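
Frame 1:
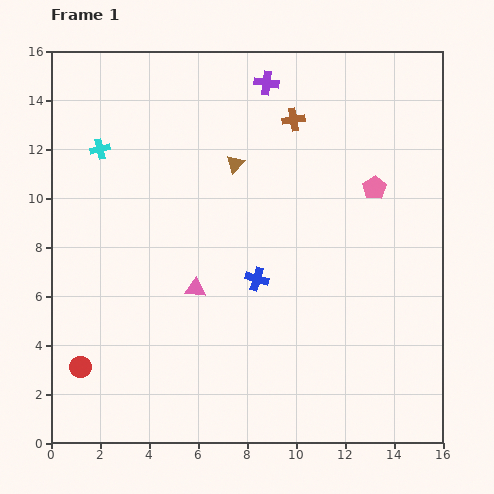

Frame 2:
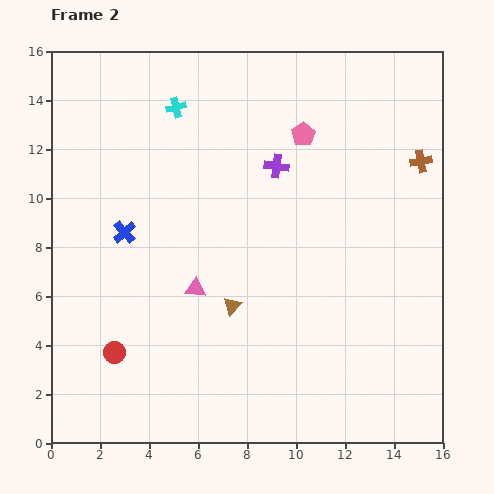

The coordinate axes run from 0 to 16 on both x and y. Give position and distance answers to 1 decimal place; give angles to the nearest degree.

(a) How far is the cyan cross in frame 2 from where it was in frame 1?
3.5

The cyan cross moved from (2.0, 12.0) to (5.1, 13.7), a distance of √(3.1² + 1.7²) ≈ 3.5.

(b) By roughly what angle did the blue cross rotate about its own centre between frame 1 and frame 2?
32° clockwise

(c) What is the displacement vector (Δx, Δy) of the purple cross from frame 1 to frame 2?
(0.4, -3.4)

The purple cross was at (8.8, 14.7) in frame 1 and (9.2, 11.3) in frame 2.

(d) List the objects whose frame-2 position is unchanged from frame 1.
the pink triangle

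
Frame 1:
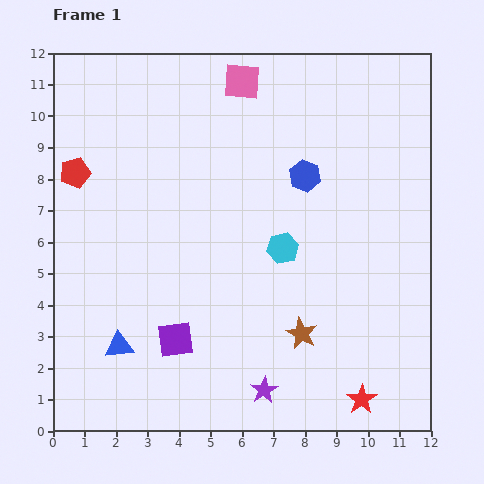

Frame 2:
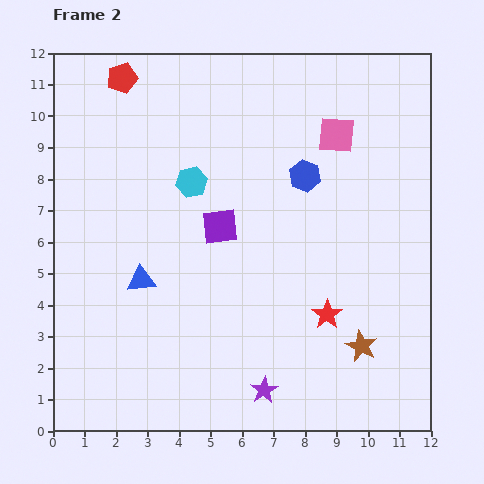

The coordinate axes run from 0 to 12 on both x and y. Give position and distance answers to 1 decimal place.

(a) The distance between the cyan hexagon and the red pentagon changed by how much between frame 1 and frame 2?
-3.0

Distance in frame 1: 7.0. Distance in frame 2: 4.0.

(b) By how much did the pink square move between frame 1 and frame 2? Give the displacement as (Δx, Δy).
(3.0, -1.7)

The pink square was at (6.0, 11.1) in frame 1 and (9.0, 9.4) in frame 2.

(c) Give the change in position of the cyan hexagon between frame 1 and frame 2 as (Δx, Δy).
(-2.9, 2.1)

The cyan hexagon was at (7.3, 5.8) in frame 1 and (4.4, 7.9) in frame 2.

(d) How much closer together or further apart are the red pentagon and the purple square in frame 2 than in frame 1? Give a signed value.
-0.6

Distance in frame 1: 6.2. Distance in frame 2: 5.6.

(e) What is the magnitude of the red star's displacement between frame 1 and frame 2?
2.9

The red star moved from (9.8, 1.0) to (8.7, 3.7), a distance of √(1.1² + 2.7²) ≈ 2.9.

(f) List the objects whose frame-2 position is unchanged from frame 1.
the blue hexagon, the purple star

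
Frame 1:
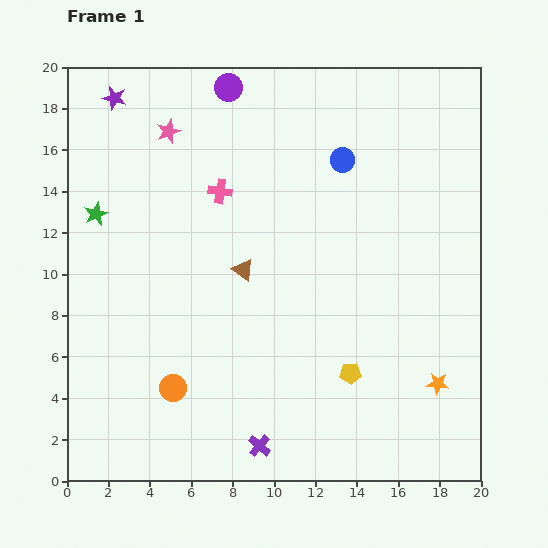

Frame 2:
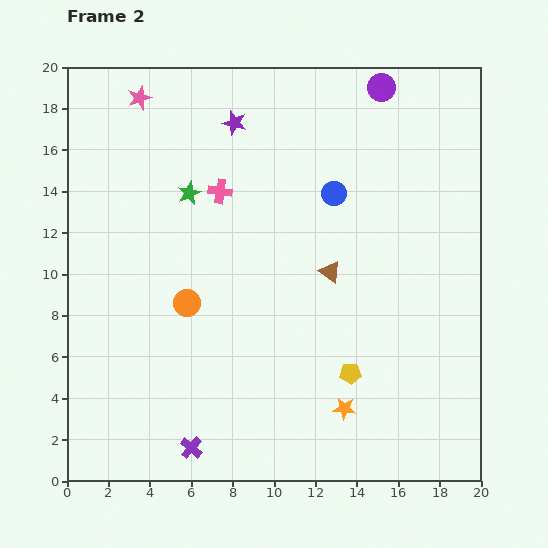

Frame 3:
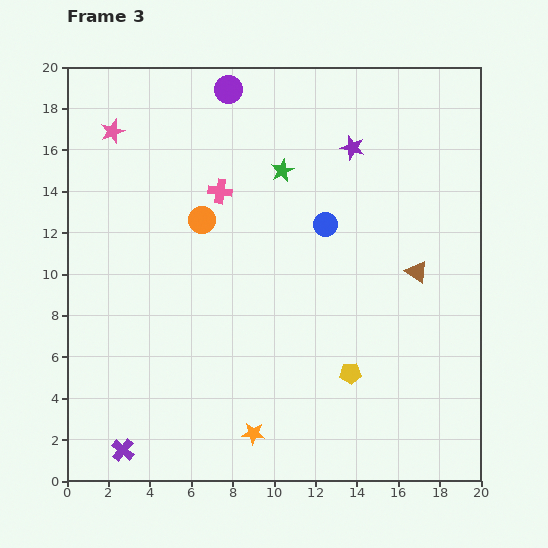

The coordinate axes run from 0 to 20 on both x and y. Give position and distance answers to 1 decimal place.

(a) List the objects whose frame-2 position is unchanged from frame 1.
the yellow pentagon, the pink cross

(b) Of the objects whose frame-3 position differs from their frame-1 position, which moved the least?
the purple circle

(moved 0.1)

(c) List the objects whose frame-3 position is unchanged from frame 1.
the yellow pentagon, the pink cross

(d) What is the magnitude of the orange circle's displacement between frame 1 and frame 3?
8.2

The orange circle moved from (5.1, 4.5) to (6.5, 12.6), a distance of √(1.4² + 8.1²) ≈ 8.2.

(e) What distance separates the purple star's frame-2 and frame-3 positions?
5.8

The purple star moved from (8.1, 17.3) to (13.8, 16.1), a distance of √(5.7² + 1.2²) ≈ 5.8.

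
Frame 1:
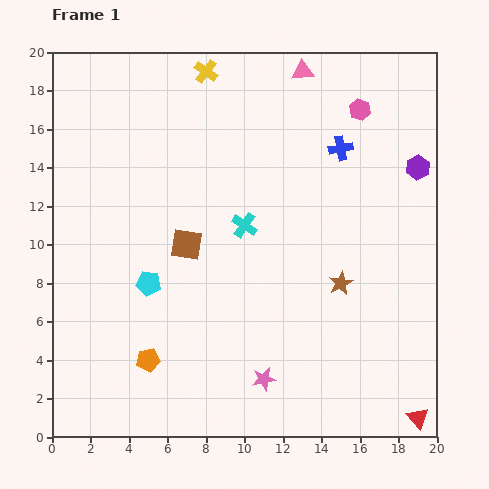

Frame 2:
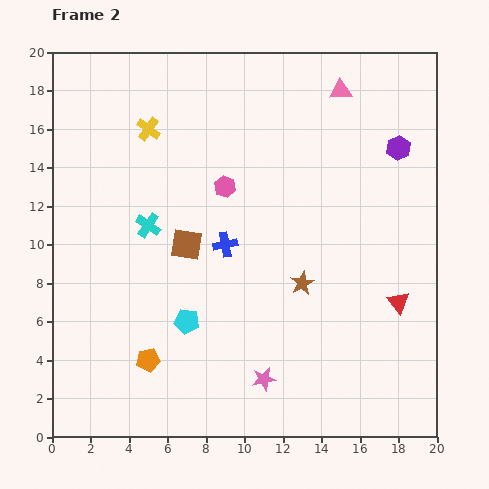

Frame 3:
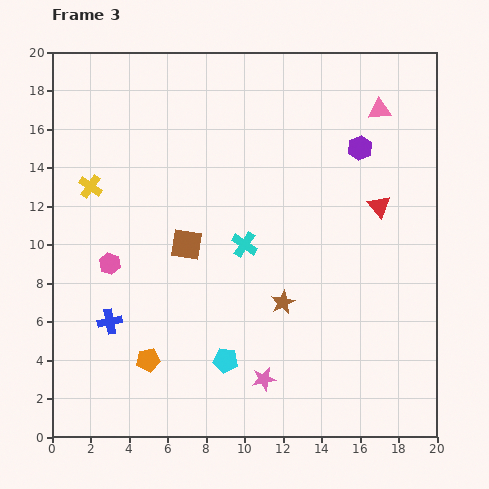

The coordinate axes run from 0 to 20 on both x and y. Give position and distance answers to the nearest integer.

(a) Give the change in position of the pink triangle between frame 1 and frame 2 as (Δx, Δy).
(2, -1)

The pink triangle was at (13, 19) in frame 1 and (15, 18) in frame 2.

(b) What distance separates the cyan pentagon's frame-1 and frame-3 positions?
6

The cyan pentagon moved from (5, 8) to (9, 4), a distance of √(4² + 4²) ≈ 6.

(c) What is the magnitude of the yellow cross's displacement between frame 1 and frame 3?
8

The yellow cross moved from (8, 19) to (2, 13), a distance of √(6² + 6²) ≈ 8.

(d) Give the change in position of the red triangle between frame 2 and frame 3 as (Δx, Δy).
(-1, 5)

The red triangle was at (18, 7) in frame 2 and (17, 12) in frame 3.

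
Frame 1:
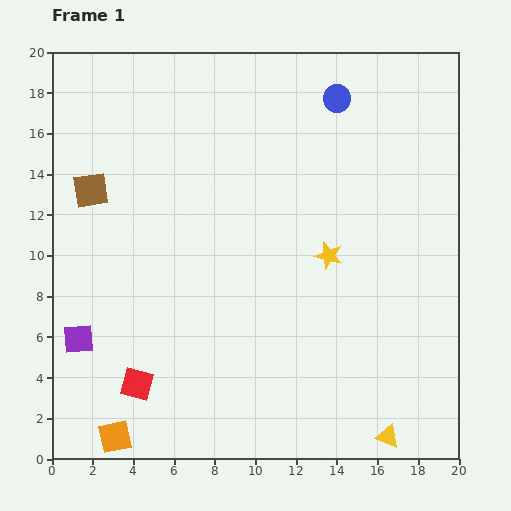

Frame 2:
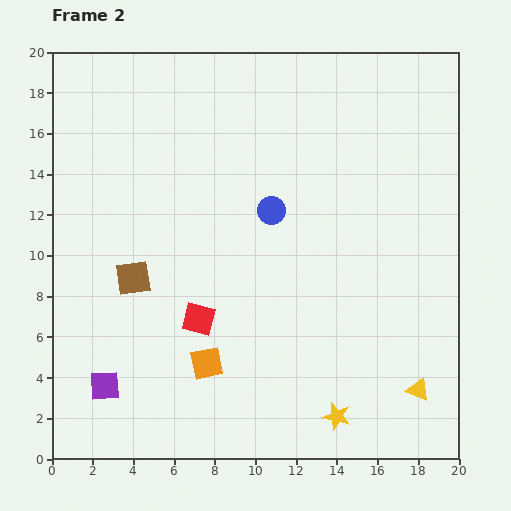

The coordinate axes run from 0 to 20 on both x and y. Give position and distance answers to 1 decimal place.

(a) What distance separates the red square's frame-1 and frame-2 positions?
4.4

The red square moved from (4.2, 3.7) to (7.2, 6.9), a distance of √(3.0² + 3.2²) ≈ 4.4.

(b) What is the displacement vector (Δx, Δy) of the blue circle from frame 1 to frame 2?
(-3.2, -5.5)

The blue circle was at (14.0, 17.7) in frame 1 and (10.8, 12.2) in frame 2.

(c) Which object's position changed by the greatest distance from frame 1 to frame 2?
the yellow star

(moved 7.9; next 6.4)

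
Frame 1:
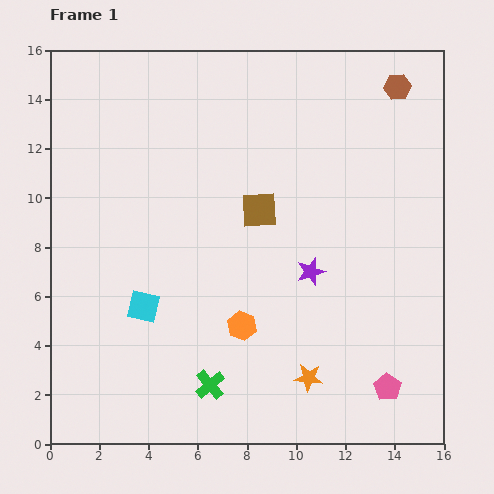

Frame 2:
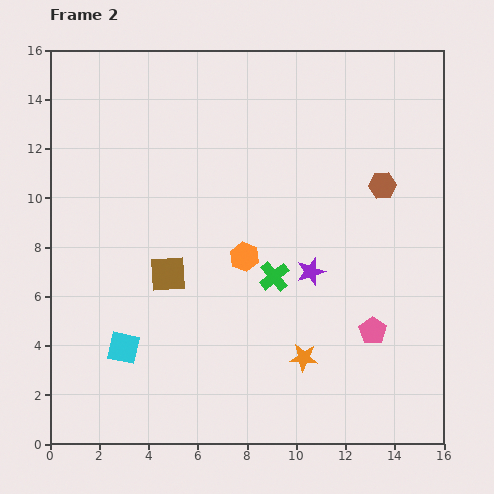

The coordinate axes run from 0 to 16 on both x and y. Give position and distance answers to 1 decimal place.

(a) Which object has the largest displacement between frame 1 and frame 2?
the green cross

(moved 5.1; next 4.5)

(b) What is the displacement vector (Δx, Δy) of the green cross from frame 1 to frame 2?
(2.6, 4.4)

The green cross was at (6.5, 2.4) in frame 1 and (9.1, 6.8) in frame 2.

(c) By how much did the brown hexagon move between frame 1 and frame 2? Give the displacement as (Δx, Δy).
(-0.6, -4.0)

The brown hexagon was at (14.1, 14.5) in frame 1 and (13.5, 10.5) in frame 2.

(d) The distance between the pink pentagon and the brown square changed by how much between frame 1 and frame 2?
-0.3

Distance in frame 1: 8.9. Distance in frame 2: 8.6.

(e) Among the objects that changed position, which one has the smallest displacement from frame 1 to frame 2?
the orange star

(moved 0.8)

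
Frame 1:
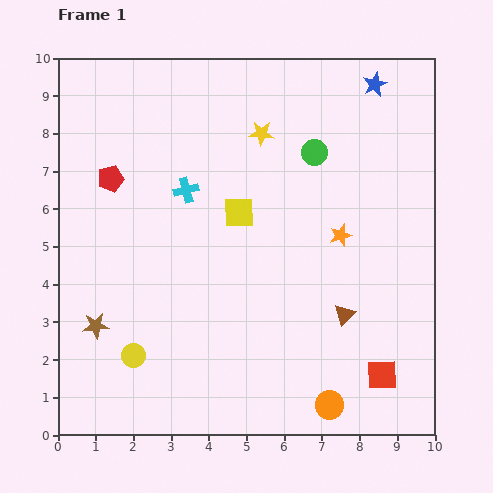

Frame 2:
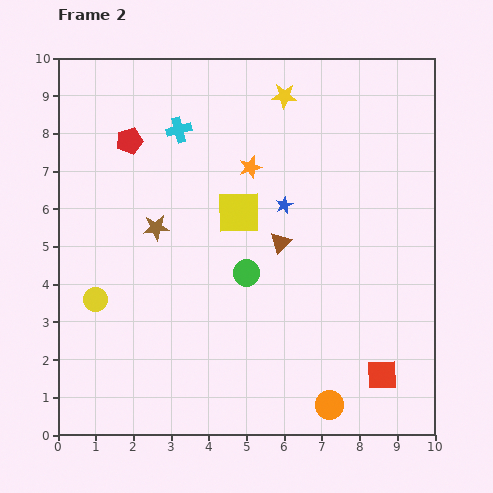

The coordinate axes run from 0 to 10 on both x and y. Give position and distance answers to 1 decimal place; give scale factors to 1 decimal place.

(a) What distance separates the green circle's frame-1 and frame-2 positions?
3.7

The green circle moved from (6.8, 7.5) to (5.0, 4.3), a distance of √(1.8² + 3.2²) ≈ 3.7.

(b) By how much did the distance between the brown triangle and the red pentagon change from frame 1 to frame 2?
-2.4

Distance in frame 1: 7.2. Distance in frame 2: 4.8.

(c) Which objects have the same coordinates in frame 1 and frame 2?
the orange circle, the red square, the yellow square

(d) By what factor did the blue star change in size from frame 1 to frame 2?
0.7×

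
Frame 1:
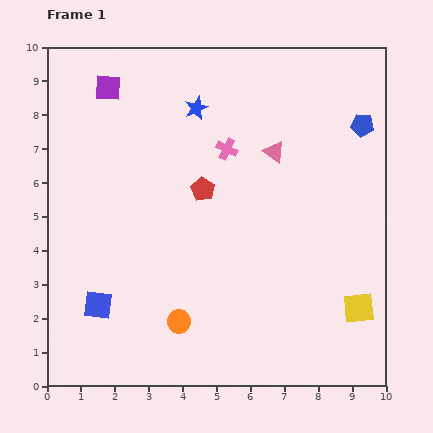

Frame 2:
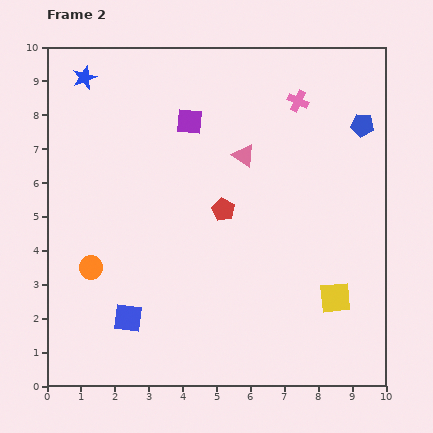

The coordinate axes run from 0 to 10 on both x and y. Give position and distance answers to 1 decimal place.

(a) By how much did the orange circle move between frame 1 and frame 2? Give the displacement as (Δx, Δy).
(-2.6, 1.6)

The orange circle was at (3.9, 1.9) in frame 1 and (1.3, 3.5) in frame 2.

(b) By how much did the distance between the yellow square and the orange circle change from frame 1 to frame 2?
+2.0

Distance in frame 1: 5.3. Distance in frame 2: 7.3.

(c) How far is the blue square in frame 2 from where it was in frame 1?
1.0

The blue square moved from (1.5, 2.4) to (2.4, 2.0), a distance of √(0.9² + 0.4²) ≈ 1.0.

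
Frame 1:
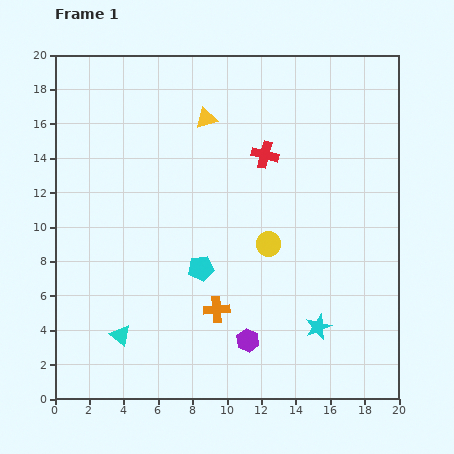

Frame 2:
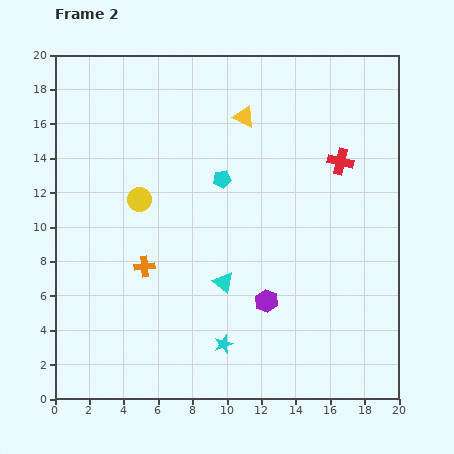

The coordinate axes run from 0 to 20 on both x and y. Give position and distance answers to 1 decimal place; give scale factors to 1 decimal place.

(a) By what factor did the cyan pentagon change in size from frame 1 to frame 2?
0.7×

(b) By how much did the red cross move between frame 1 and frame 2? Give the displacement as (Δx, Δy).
(4.4, -0.4)

The red cross was at (12.2, 14.2) in frame 1 and (16.6, 13.8) in frame 2.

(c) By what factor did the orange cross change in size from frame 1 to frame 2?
0.8×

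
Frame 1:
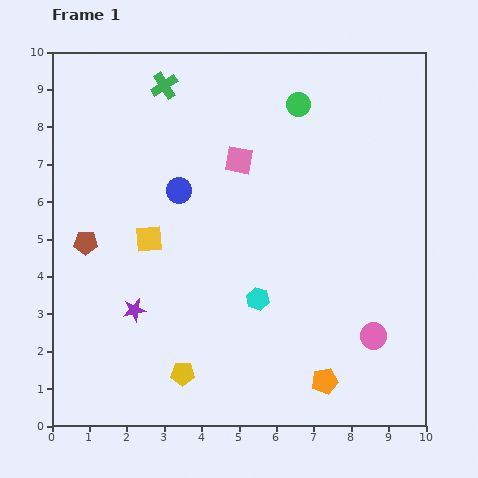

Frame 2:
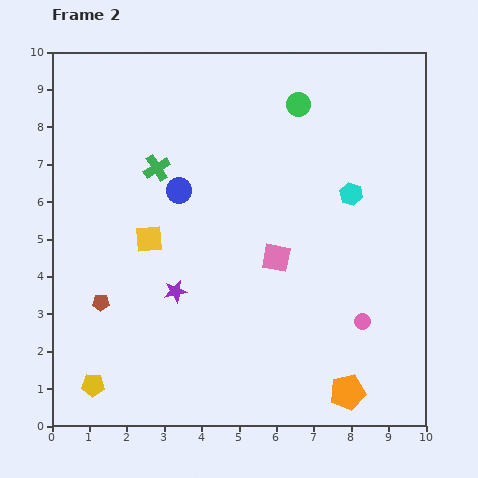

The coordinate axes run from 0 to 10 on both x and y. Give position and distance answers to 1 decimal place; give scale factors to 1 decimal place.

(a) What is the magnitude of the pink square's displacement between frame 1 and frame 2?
2.8

The pink square moved from (5.0, 7.1) to (6.0, 4.5), a distance of √(1.0² + 2.6²) ≈ 2.8.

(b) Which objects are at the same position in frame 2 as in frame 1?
the green circle, the blue circle, the yellow square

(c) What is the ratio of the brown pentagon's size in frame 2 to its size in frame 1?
0.7×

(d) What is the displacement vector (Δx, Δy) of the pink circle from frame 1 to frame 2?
(-0.3, 0.4)

The pink circle was at (8.6, 2.4) in frame 1 and (8.3, 2.8) in frame 2.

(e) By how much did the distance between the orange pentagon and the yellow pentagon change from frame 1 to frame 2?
+3.0

Distance in frame 1: 3.8. Distance in frame 2: 6.8.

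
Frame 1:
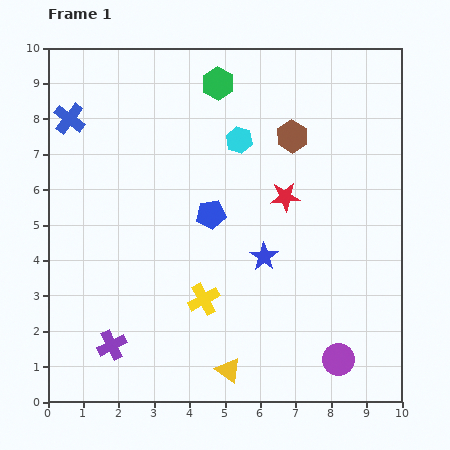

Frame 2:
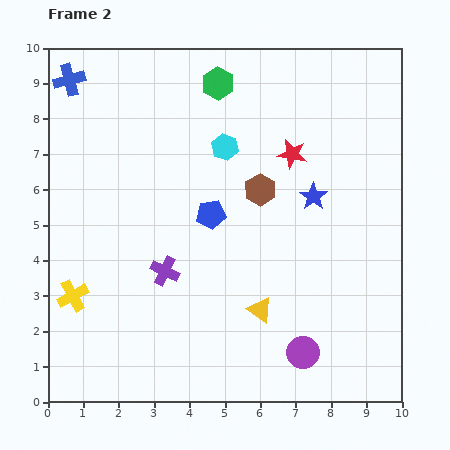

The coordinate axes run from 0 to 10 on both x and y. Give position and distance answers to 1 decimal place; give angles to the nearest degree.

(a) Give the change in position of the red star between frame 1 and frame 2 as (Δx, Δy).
(0.2, 1.2)

The red star was at (6.7, 5.8) in frame 1 and (6.9, 7.0) in frame 2.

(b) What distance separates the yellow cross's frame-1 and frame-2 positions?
3.7

The yellow cross moved from (4.4, 2.9) to (0.7, 3.0), a distance of √(3.7² + 0.1²) ≈ 3.7.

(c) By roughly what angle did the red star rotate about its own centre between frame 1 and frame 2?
16° clockwise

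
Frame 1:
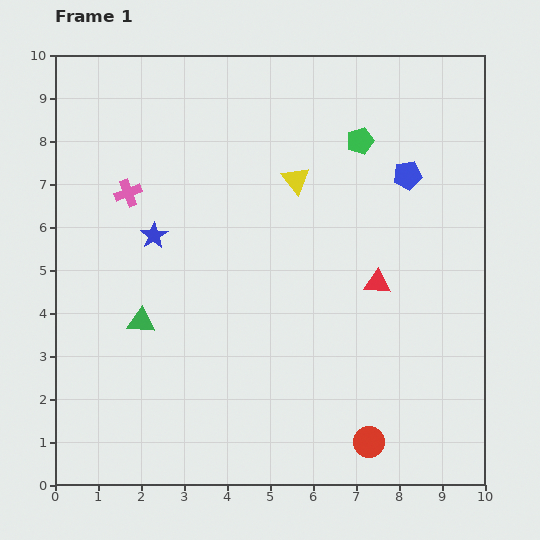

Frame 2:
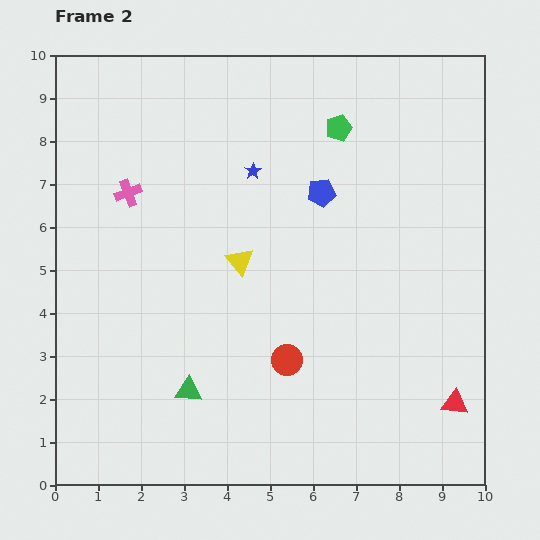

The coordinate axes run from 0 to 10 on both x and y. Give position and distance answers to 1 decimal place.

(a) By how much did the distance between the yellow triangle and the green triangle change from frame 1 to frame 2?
-1.7

Distance in frame 1: 4.9. Distance in frame 2: 3.2.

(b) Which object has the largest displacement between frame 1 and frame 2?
the red triangle

(moved 3.3; next 2.7)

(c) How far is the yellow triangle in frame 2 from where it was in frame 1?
2.3

The yellow triangle moved from (5.6, 7.1) to (4.3, 5.2), a distance of √(1.3² + 1.9²) ≈ 2.3.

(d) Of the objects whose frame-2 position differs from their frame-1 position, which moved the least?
the green pentagon

(moved 0.6)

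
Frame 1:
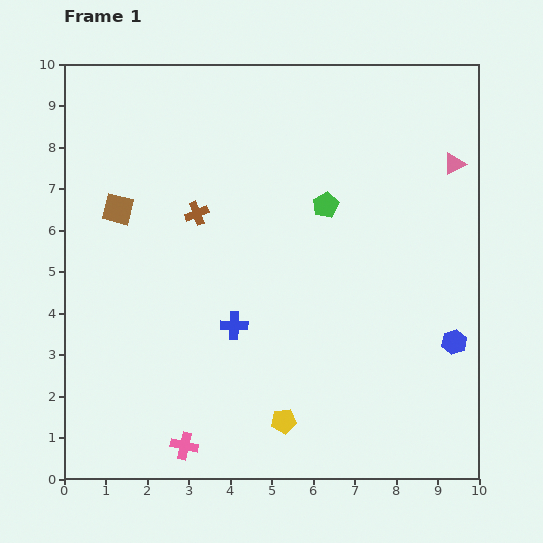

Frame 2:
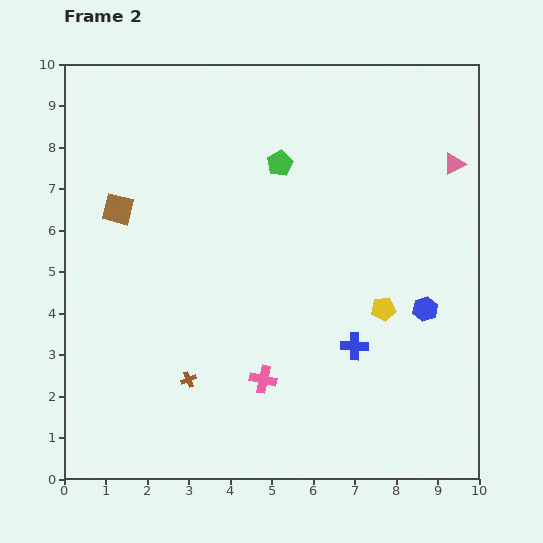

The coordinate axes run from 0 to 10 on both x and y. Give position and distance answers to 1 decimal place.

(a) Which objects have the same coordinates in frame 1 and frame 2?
the pink triangle, the brown square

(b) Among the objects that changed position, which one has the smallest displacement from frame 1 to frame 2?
the blue hexagon

(moved 1.1)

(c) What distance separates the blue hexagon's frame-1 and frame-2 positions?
1.1

The blue hexagon moved from (9.4, 3.3) to (8.7, 4.1), a distance of √(0.7² + 0.8²) ≈ 1.1.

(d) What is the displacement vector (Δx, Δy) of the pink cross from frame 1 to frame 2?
(1.9, 1.6)

The pink cross was at (2.9, 0.8) in frame 1 and (4.8, 2.4) in frame 2.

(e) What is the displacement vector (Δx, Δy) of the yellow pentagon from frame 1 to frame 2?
(2.4, 2.7)

The yellow pentagon was at (5.3, 1.4) in frame 1 and (7.7, 4.1) in frame 2.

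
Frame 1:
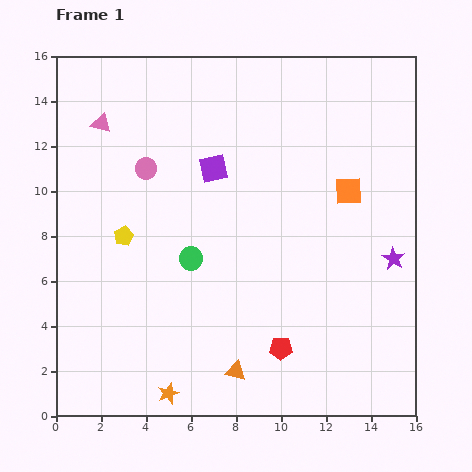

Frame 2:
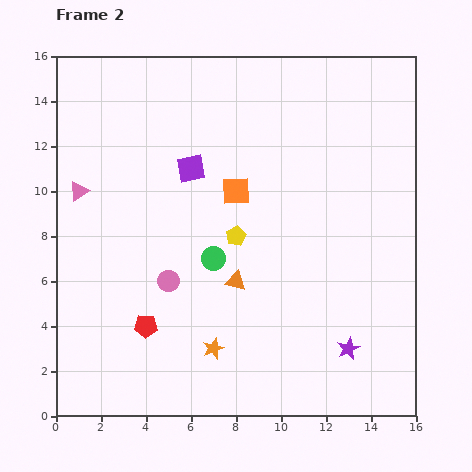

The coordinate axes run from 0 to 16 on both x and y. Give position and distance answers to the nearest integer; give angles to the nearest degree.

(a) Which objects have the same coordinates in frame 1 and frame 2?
none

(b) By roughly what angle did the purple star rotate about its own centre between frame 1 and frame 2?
17° clockwise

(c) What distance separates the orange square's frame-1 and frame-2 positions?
5

The orange square moved from (13, 10) to (8, 10), a distance of √(5² + 0²) ≈ 5.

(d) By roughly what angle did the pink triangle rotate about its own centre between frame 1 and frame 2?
49° counter-clockwise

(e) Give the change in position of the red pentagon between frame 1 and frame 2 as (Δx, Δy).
(-6, 1)

The red pentagon was at (10, 3) in frame 1 and (4, 4) in frame 2.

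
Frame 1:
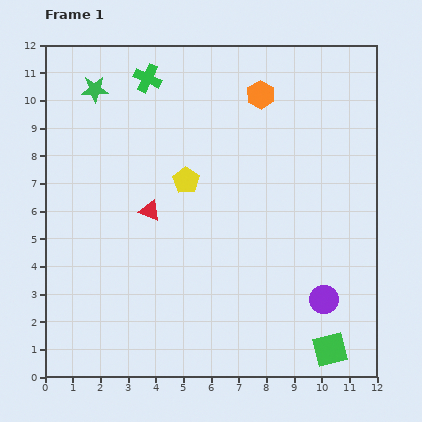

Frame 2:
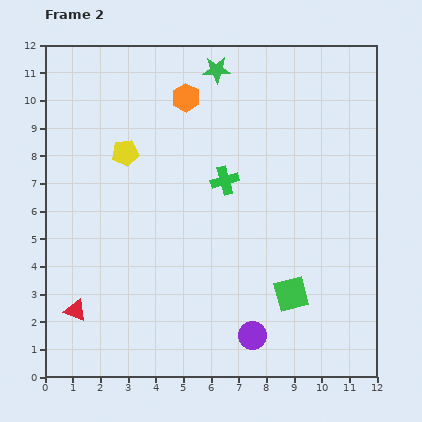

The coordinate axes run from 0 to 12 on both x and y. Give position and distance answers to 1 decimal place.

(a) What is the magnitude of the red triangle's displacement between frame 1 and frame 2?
4.5

The red triangle moved from (3.8, 6.0) to (1.1, 2.4), a distance of √(2.7² + 3.6²) ≈ 4.5.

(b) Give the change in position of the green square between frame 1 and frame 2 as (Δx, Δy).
(-1.4, 2.0)

The green square was at (10.3, 1.0) in frame 1 and (8.9, 3.0) in frame 2.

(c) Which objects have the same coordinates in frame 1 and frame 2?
none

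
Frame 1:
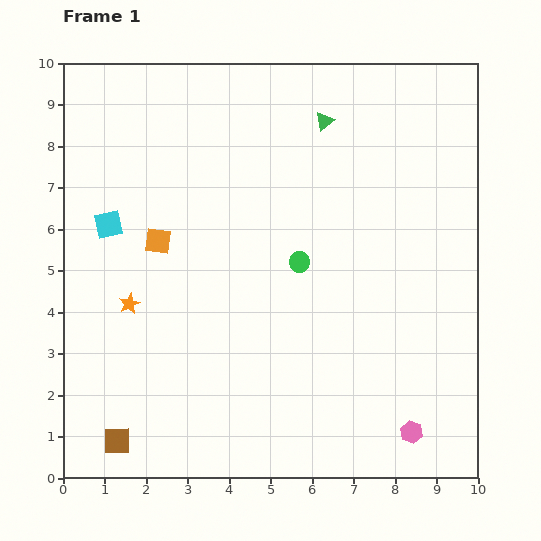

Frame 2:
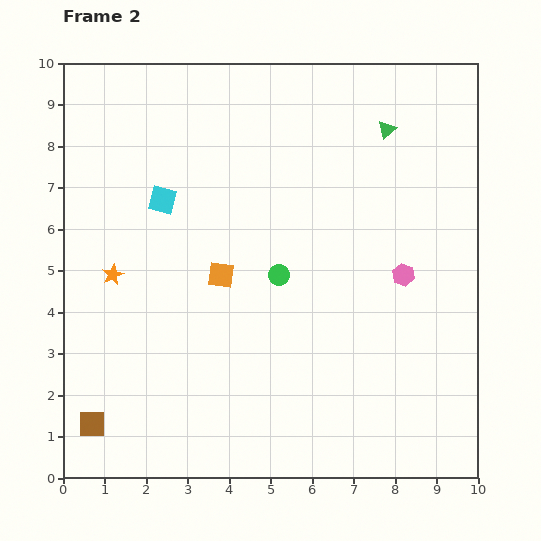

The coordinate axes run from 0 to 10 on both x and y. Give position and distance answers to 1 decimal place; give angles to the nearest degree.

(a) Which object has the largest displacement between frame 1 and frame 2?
the pink hexagon

(moved 3.8; next 1.7)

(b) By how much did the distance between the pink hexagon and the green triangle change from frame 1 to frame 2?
-4.3

Distance in frame 1: 7.8. Distance in frame 2: 3.5.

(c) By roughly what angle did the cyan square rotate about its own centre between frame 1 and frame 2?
27° clockwise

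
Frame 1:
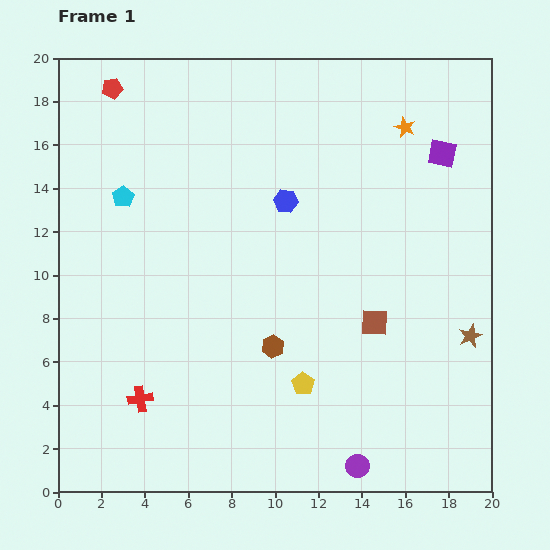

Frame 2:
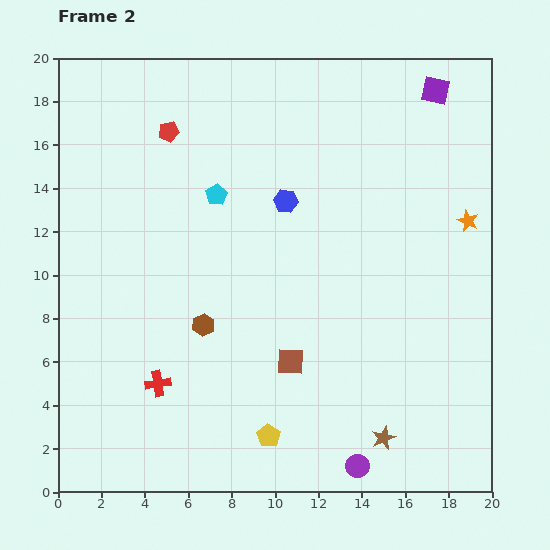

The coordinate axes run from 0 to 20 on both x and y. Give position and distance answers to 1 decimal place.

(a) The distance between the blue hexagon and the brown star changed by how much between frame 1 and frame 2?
+1.3

Distance in frame 1: 10.5. Distance in frame 2: 11.8.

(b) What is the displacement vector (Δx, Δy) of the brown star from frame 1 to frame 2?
(-4.0, -4.7)

The brown star was at (19.0, 7.2) in frame 1 and (15.0, 2.5) in frame 2.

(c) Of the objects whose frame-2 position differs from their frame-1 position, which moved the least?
the red cross

(moved 1.1)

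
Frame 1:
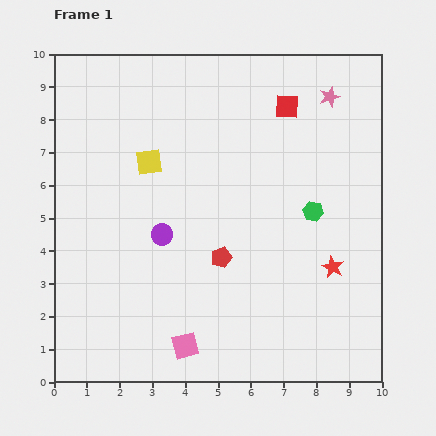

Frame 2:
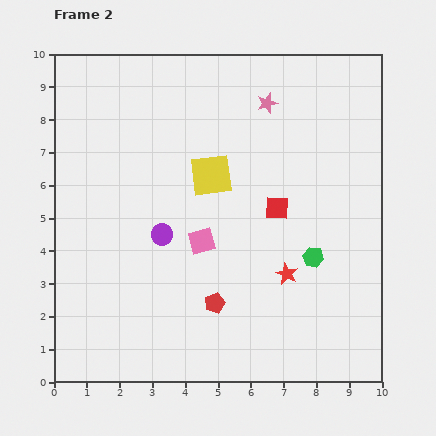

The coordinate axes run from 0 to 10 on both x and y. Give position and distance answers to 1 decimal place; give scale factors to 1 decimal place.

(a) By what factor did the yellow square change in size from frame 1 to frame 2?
1.6×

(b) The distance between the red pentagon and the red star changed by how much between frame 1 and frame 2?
-1.0

Distance in frame 1: 3.4. Distance in frame 2: 2.4.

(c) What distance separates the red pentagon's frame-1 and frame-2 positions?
1.4

The red pentagon moved from (5.1, 3.8) to (4.9, 2.4), a distance of √(0.2² + 1.4²) ≈ 1.4.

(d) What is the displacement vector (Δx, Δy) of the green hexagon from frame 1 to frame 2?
(0.0, -1.4)

The green hexagon was at (7.9, 5.2) in frame 1 and (7.9, 3.8) in frame 2.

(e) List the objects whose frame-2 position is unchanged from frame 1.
the purple circle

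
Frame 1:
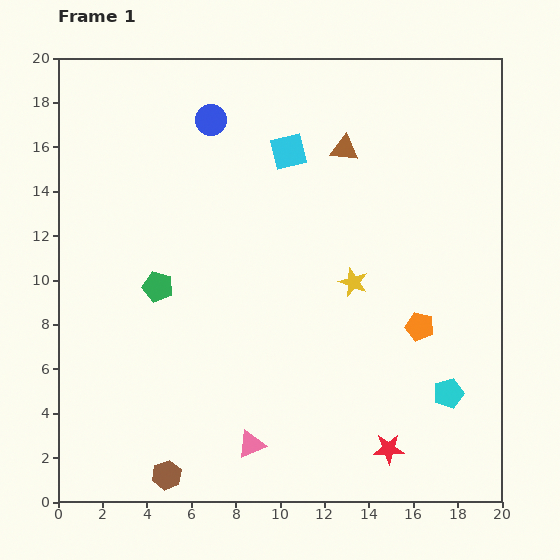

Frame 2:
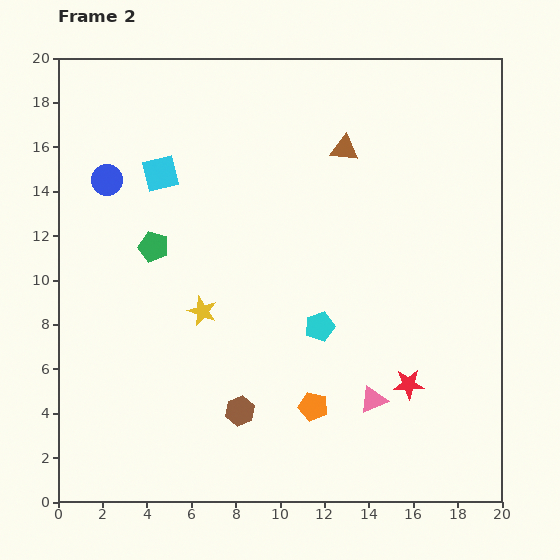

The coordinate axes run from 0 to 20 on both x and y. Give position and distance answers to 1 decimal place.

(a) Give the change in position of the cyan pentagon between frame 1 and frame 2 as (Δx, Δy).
(-5.8, 3.0)

The cyan pentagon was at (17.6, 4.9) in frame 1 and (11.8, 7.9) in frame 2.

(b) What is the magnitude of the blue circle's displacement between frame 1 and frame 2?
5.4

The blue circle moved from (6.9, 17.2) to (2.2, 14.5), a distance of √(4.7² + 2.7²) ≈ 5.4.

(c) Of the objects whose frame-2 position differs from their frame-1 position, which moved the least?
the green pentagon

(moved 1.8)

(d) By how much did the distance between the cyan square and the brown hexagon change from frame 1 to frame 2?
-4.3

Distance in frame 1: 15.6. Distance in frame 2: 11.3.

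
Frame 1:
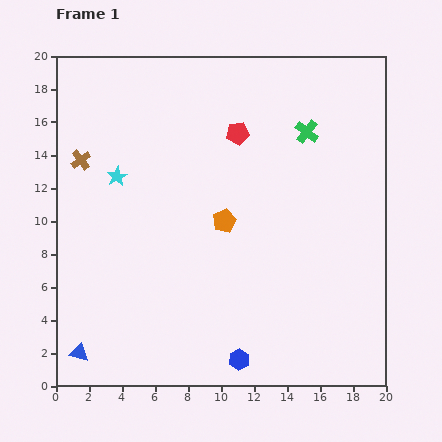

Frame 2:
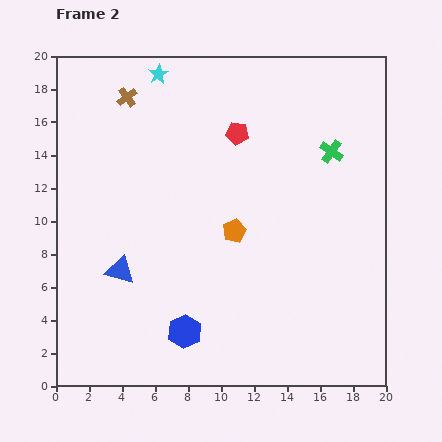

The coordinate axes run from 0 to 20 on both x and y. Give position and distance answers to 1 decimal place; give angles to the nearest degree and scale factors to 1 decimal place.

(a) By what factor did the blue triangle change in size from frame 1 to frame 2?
1.5×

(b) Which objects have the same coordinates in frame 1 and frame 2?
the red pentagon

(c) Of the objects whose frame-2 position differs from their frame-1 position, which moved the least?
the orange pentagon

(moved 0.8)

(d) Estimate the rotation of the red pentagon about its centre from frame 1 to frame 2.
16° clockwise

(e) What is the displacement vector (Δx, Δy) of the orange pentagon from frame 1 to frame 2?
(0.6, -0.6)

The orange pentagon was at (10.2, 10.0) in frame 1 and (10.8, 9.4) in frame 2.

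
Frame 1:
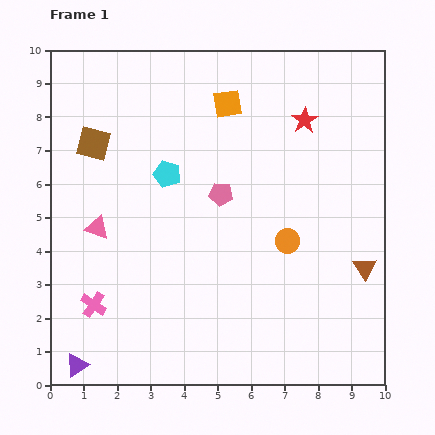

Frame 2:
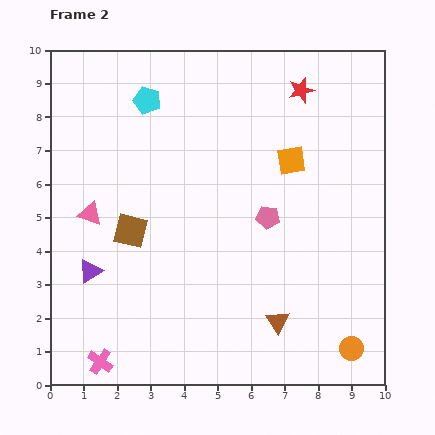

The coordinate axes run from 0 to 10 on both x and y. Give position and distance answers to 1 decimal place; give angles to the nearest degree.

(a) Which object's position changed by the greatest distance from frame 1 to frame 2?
the orange circle

(moved 3.7; next 3.1)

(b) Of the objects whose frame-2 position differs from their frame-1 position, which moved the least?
the pink triangle

(moved 0.4)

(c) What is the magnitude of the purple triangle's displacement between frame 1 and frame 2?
2.8

The purple triangle moved from (0.8, 0.6) to (1.2, 3.4), a distance of √(0.4² + 2.8²) ≈ 2.8.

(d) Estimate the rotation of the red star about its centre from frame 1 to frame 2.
16° clockwise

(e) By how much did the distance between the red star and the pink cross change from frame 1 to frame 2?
+1.7

Distance in frame 1: 8.4. Distance in frame 2: 10.1.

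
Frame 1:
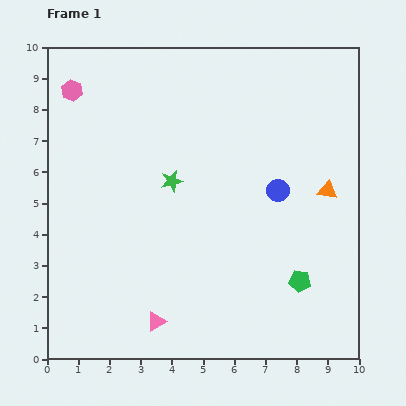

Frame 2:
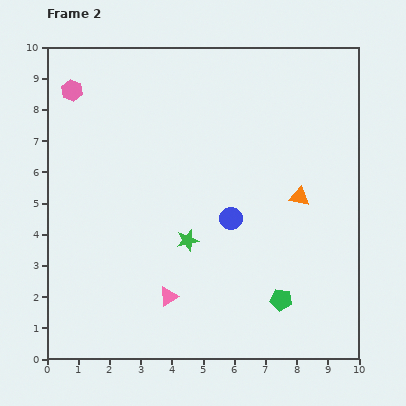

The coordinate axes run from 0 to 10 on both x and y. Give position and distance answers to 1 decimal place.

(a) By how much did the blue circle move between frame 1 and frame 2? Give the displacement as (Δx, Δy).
(-1.5, -0.9)

The blue circle was at (7.4, 5.4) in frame 1 and (5.9, 4.5) in frame 2.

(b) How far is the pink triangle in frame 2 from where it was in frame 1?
0.9

The pink triangle moved from (3.5, 1.2) to (3.9, 2.0), a distance of √(0.4² + 0.8²) ≈ 0.9.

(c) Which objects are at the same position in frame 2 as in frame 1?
the pink hexagon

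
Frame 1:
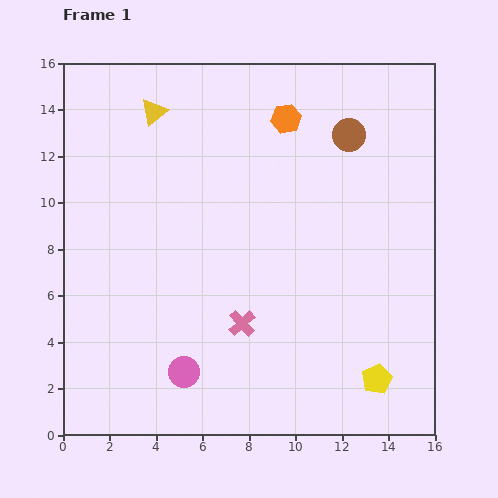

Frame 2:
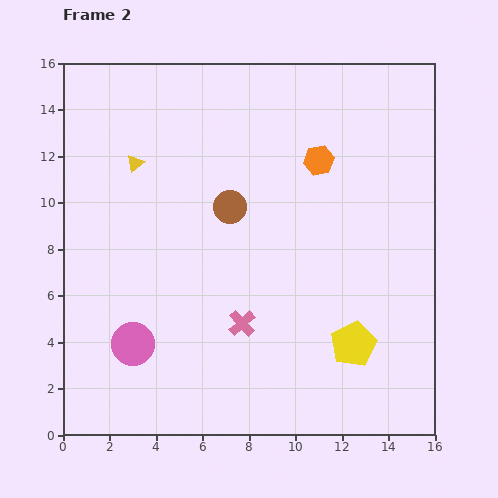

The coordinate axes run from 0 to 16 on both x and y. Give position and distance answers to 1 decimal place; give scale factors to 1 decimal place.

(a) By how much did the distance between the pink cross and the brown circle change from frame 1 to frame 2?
-4.3

Distance in frame 1: 9.3. Distance in frame 2: 5.0.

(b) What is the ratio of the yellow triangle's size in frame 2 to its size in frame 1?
0.7×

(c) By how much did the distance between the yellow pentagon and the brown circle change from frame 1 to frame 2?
-2.7

Distance in frame 1: 10.6. Distance in frame 2: 7.9.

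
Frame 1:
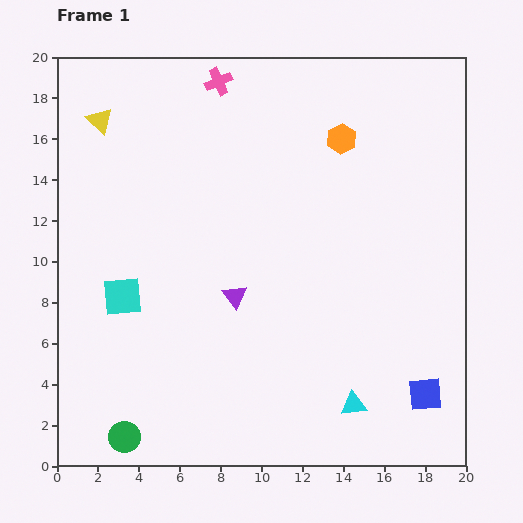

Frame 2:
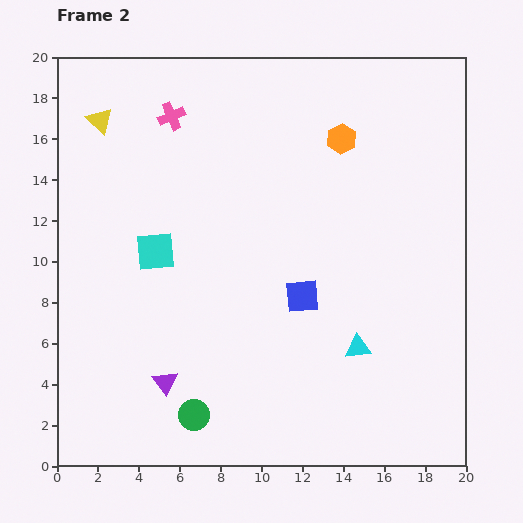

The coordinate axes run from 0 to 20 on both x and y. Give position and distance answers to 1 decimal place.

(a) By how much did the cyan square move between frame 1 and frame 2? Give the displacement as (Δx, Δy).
(1.6, 2.2)

The cyan square was at (3.2, 8.3) in frame 1 and (4.8, 10.5) in frame 2.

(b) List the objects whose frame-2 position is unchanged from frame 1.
the orange hexagon, the yellow triangle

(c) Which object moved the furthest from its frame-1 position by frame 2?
the blue square

(moved 7.7; next 5.4)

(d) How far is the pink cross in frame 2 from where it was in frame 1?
2.9

The pink cross moved from (7.9, 18.8) to (5.6, 17.1), a distance of √(2.3² + 1.7²) ≈ 2.9.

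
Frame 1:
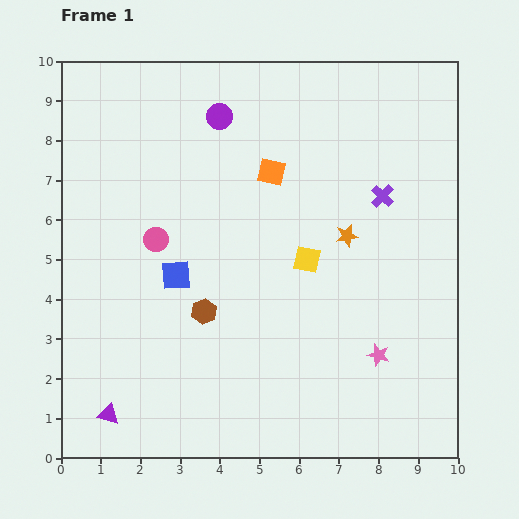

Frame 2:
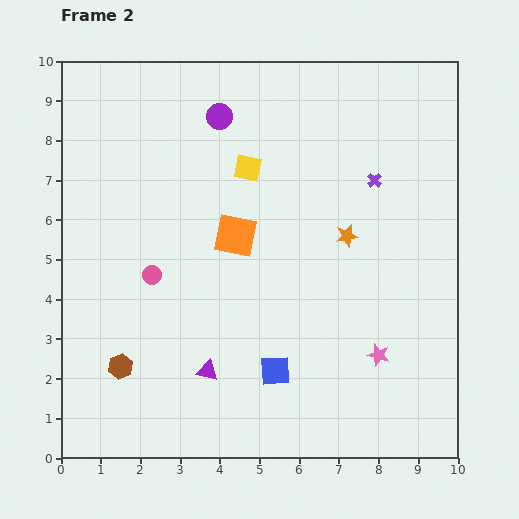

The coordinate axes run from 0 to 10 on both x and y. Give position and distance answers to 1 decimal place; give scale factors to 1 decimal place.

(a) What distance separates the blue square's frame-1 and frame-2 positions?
3.5

The blue square moved from (2.9, 4.6) to (5.4, 2.2), a distance of √(2.5² + 2.4²) ≈ 3.5.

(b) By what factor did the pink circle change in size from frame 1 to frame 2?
0.8×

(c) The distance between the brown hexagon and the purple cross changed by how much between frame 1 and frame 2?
+2.5

Distance in frame 1: 5.4. Distance in frame 2: 7.9.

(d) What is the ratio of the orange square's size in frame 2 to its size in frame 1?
1.6×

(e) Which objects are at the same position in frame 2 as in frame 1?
the orange star, the pink star, the purple circle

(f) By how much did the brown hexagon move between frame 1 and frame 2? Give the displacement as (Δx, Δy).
(-2.1, -1.4)

The brown hexagon was at (3.6, 3.7) in frame 1 and (1.5, 2.3) in frame 2.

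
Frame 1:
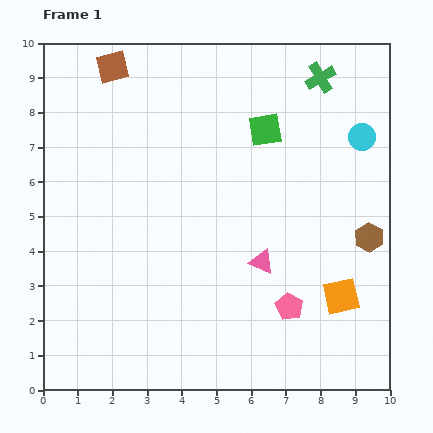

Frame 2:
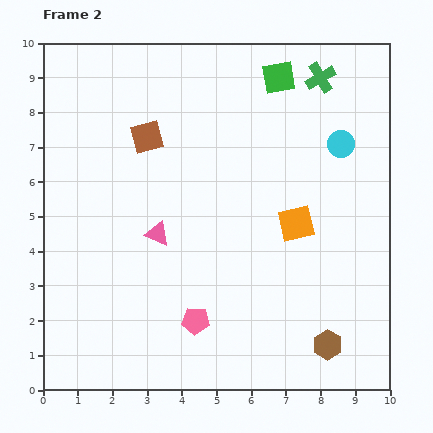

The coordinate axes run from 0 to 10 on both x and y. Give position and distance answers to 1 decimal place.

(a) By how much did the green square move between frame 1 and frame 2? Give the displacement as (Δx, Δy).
(0.4, 1.5)

The green square was at (6.4, 7.5) in frame 1 and (6.8, 9.0) in frame 2.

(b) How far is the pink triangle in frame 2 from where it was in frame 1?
3.1

The pink triangle moved from (6.3, 3.7) to (3.3, 4.5), a distance of √(3.0² + 0.8²) ≈ 3.1.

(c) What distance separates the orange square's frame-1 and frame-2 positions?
2.5

The orange square moved from (8.6, 2.7) to (7.3, 4.8), a distance of √(1.3² + 2.1²) ≈ 2.5.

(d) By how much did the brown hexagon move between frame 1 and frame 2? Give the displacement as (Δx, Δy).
(-1.2, -3.1)

The brown hexagon was at (9.4, 4.4) in frame 1 and (8.2, 1.3) in frame 2.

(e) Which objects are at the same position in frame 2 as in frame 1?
the green cross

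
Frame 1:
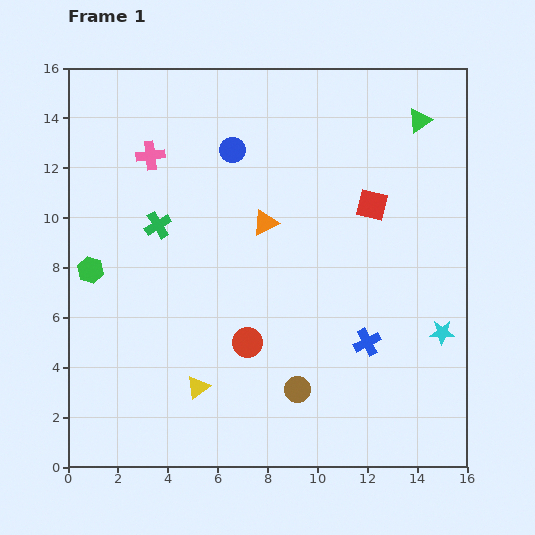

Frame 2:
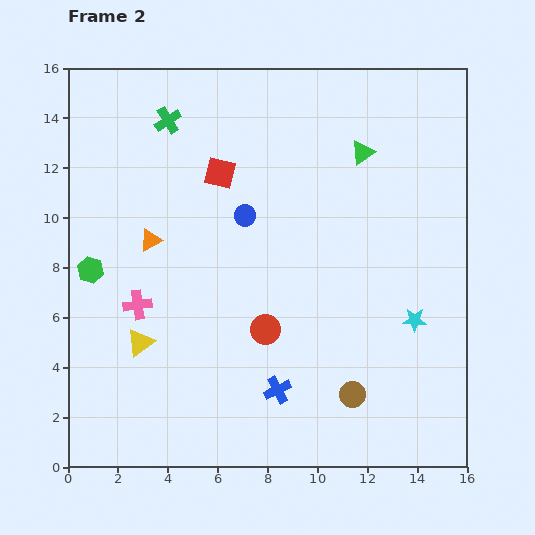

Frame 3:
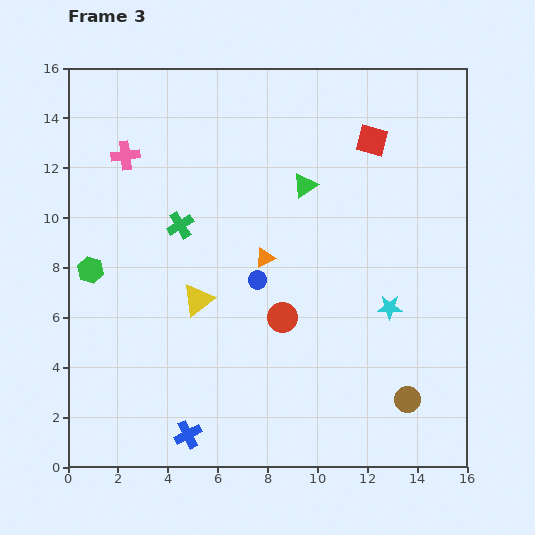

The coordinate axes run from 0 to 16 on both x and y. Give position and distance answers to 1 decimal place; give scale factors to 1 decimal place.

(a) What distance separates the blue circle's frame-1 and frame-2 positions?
2.6

The blue circle moved from (6.6, 12.7) to (7.1, 10.1), a distance of √(0.5² + 2.6²) ≈ 2.6.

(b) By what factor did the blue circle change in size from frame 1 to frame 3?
0.7×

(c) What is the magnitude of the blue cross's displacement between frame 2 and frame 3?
4.0

The blue cross moved from (8.4, 3.1) to (4.8, 1.3), a distance of √(3.6² + 1.8²) ≈ 4.0.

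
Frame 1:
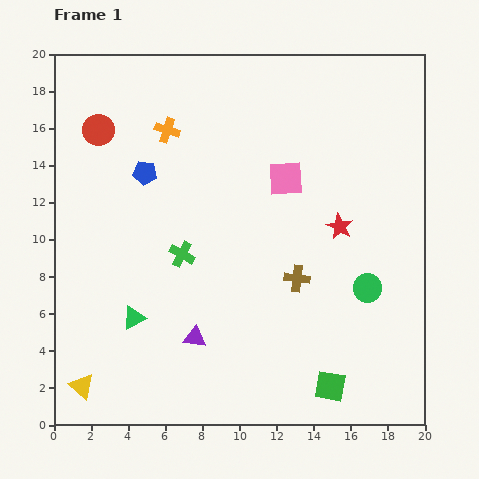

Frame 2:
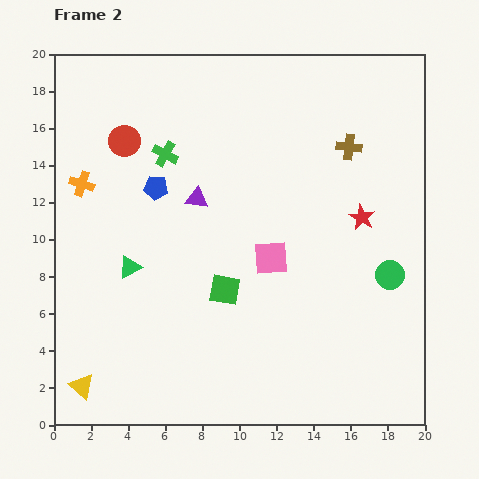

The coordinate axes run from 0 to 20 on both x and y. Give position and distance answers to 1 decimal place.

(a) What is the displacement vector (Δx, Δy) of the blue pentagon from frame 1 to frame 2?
(0.6, -0.8)

The blue pentagon was at (4.9, 13.6) in frame 1 and (5.5, 12.8) in frame 2.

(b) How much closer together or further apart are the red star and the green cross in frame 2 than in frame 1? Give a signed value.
+2.5

Distance in frame 1: 8.6. Distance in frame 2: 11.1.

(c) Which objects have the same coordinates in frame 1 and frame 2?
the yellow triangle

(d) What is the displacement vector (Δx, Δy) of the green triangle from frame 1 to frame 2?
(-0.2, 2.7)

The green triangle was at (4.3, 5.8) in frame 1 and (4.1, 8.5) in frame 2.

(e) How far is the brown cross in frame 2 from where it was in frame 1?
7.6

The brown cross moved from (13.1, 7.9) to (15.9, 15.0), a distance of √(2.8² + 7.1²) ≈ 7.6.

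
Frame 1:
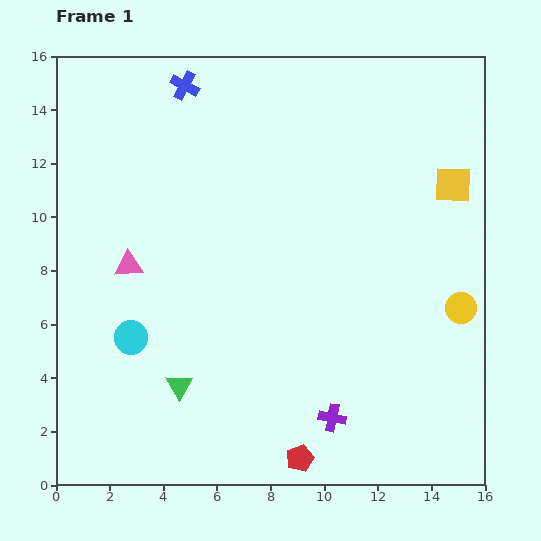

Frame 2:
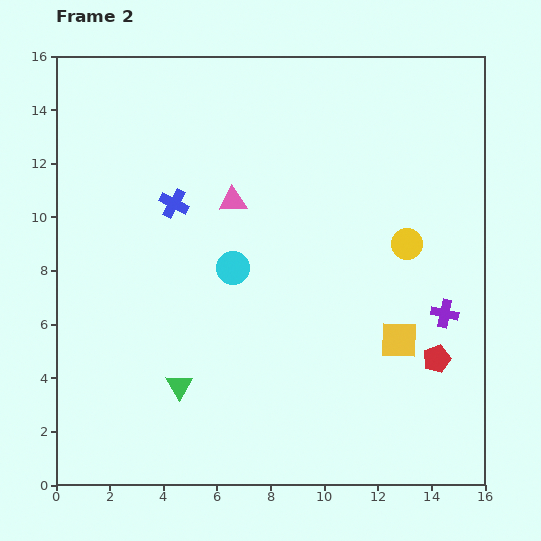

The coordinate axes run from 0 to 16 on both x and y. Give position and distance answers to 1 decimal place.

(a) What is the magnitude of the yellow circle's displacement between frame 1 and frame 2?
3.1

The yellow circle moved from (15.1, 6.6) to (13.1, 9.0), a distance of √(2.0² + 2.4²) ≈ 3.1.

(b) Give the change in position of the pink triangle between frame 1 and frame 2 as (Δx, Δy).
(3.9, 2.4)

The pink triangle was at (2.7, 8.2) in frame 1 and (6.6, 10.6) in frame 2.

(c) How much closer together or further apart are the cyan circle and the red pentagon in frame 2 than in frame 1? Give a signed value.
+0.6

Distance in frame 1: 7.7. Distance in frame 2: 8.3.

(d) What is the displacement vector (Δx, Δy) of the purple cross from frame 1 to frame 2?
(4.2, 3.9)

The purple cross was at (10.3, 2.5) in frame 1 and (14.5, 6.4) in frame 2.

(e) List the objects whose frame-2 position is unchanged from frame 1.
the green triangle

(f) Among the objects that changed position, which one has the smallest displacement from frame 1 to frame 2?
the yellow circle

(moved 3.1)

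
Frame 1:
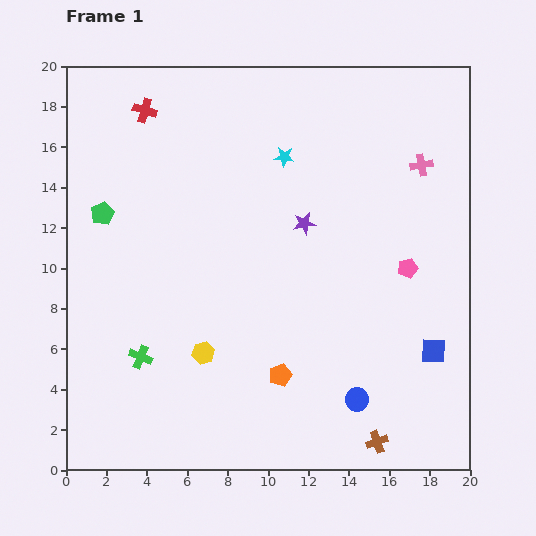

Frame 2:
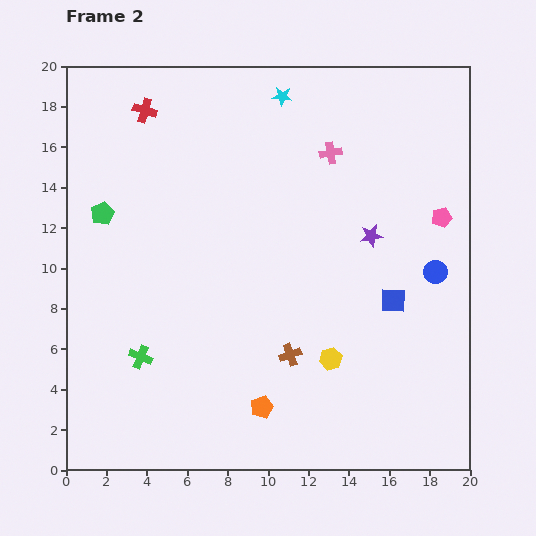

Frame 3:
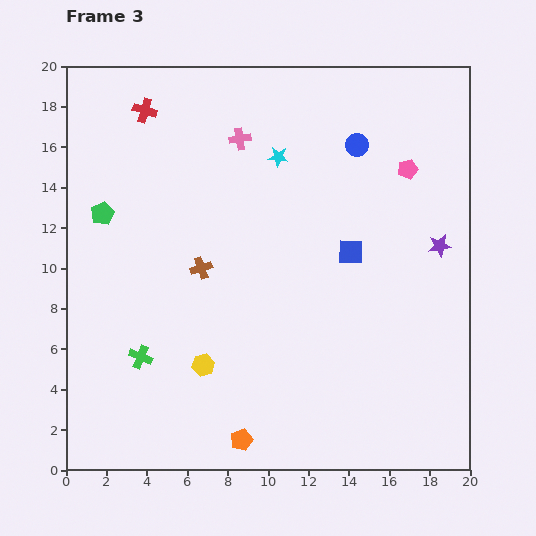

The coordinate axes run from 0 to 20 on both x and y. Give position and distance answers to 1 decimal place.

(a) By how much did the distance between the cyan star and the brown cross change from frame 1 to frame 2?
-2.0

Distance in frame 1: 14.8. Distance in frame 2: 12.8.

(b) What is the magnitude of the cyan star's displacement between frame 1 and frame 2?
3.0

The cyan star moved from (10.8, 15.5) to (10.7, 18.5), a distance of √(0.1² + 3.0²) ≈ 3.0.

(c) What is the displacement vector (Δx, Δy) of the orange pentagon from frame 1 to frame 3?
(-1.9, -3.2)

The orange pentagon was at (10.6, 4.7) in frame 1 and (8.7, 1.5) in frame 3.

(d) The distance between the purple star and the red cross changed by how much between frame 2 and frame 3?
+3.3

Distance in frame 2: 12.8. Distance in frame 3: 16.1.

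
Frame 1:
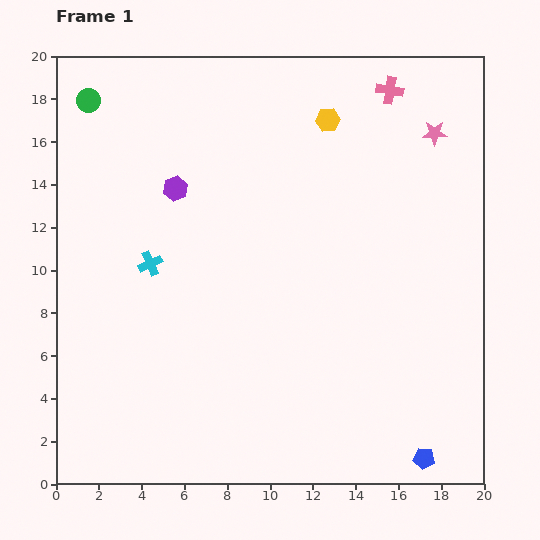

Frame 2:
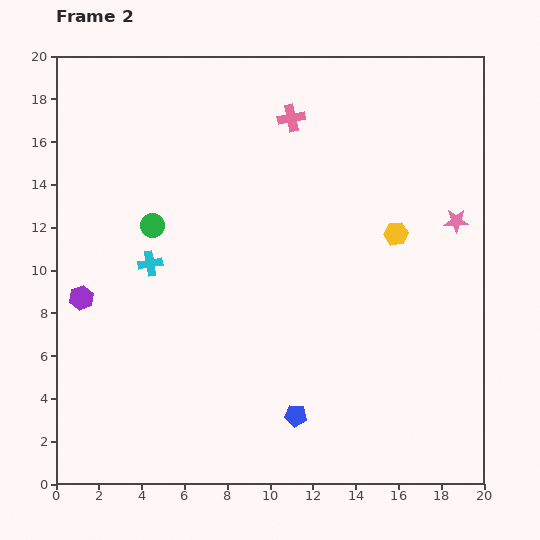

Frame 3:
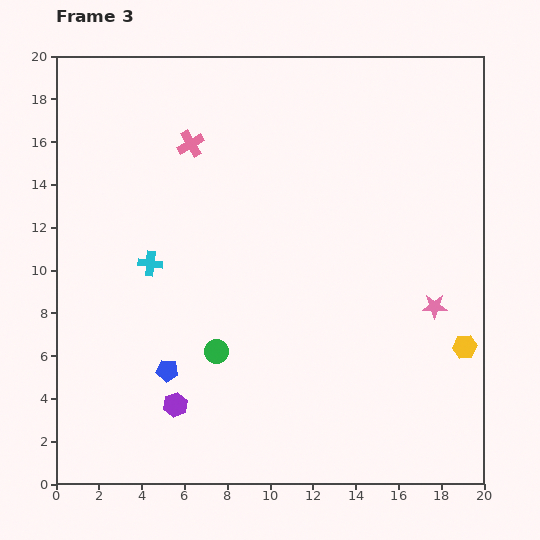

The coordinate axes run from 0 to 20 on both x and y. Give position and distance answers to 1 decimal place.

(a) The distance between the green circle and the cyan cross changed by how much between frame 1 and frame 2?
-6.3

Distance in frame 1: 8.1. Distance in frame 2: 1.8.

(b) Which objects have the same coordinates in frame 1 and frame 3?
the cyan cross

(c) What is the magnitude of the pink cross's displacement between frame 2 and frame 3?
4.9

The pink cross moved from (11.0, 17.1) to (6.3, 15.9), a distance of √(4.7² + 1.2²) ≈ 4.9.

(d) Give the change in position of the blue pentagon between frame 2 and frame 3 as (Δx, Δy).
(-6.0, 2.1)

The blue pentagon was at (11.2, 3.2) in frame 2 and (5.2, 5.3) in frame 3.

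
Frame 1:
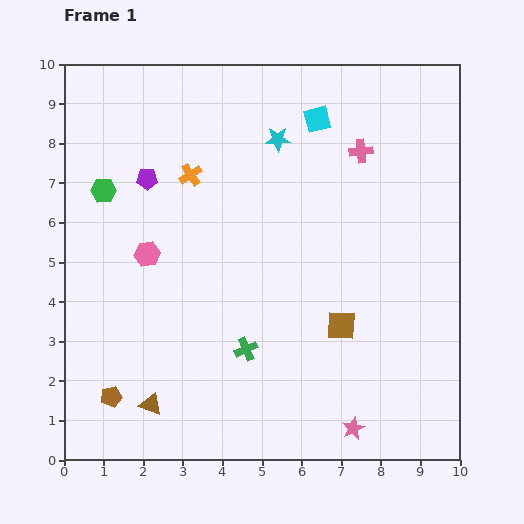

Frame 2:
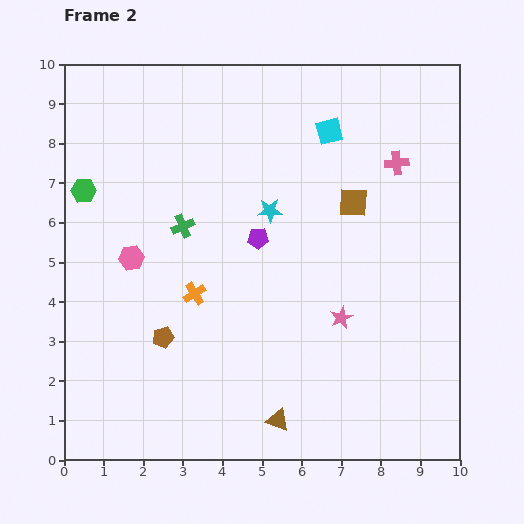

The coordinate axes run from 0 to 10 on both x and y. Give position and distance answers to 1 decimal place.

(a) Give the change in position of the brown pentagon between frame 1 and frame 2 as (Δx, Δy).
(1.3, 1.5)

The brown pentagon was at (1.2, 1.6) in frame 1 and (2.5, 3.1) in frame 2.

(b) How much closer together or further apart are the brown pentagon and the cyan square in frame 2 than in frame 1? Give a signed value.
-2.0

Distance in frame 1: 8.7. Distance in frame 2: 6.7.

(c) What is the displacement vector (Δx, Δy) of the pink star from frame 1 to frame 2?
(-0.3, 2.8)

The pink star was at (7.3, 0.8) in frame 1 and (7.0, 3.6) in frame 2.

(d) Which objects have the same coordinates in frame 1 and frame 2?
none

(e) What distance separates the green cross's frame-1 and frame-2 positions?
3.5

The green cross moved from (4.6, 2.8) to (3.0, 5.9), a distance of √(1.6² + 3.1²) ≈ 3.5.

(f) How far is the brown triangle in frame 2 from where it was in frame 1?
3.2

The brown triangle moved from (2.2, 1.4) to (5.4, 1.0), a distance of √(3.2² + 0.4²) ≈ 3.2.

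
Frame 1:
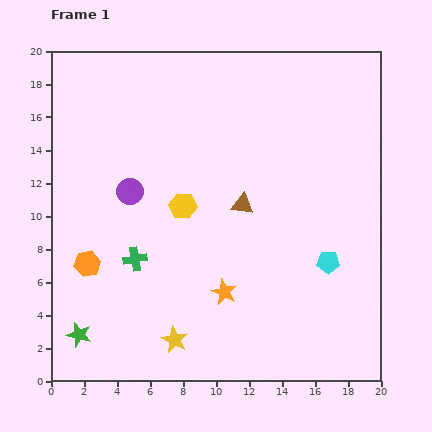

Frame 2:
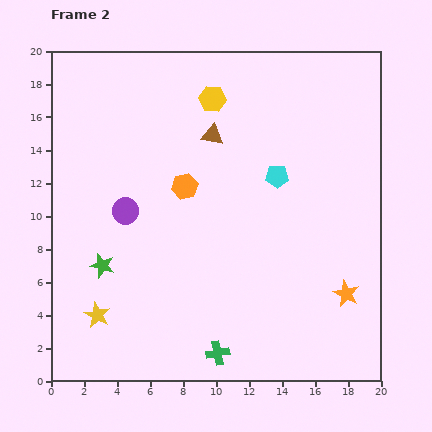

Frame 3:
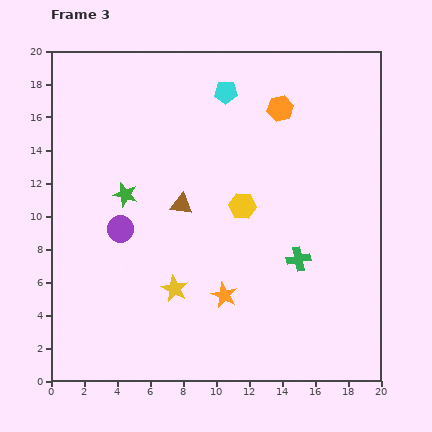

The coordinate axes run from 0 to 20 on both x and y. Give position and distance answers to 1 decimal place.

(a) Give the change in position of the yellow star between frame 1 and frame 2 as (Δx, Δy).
(-4.7, 1.5)

The yellow star was at (7.5, 2.5) in frame 1 and (2.8, 4.0) in frame 2.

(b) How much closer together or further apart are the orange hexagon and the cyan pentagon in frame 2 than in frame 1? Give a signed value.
-9.0

Distance in frame 1: 14.6. Distance in frame 2: 5.6.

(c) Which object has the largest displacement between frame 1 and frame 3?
the orange hexagon

(moved 15.0; next 12.0)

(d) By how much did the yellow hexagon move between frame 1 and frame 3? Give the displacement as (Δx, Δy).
(3.6, 0.0)

The yellow hexagon was at (8.0, 10.6) in frame 1 and (11.6, 10.6) in frame 3.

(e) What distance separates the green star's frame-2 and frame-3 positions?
4.5

The green star moved from (3.1, 7.0) to (4.5, 11.3), a distance of √(1.4² + 4.3²) ≈ 4.5.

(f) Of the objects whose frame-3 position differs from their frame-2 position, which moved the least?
the purple circle

(moved 1.1)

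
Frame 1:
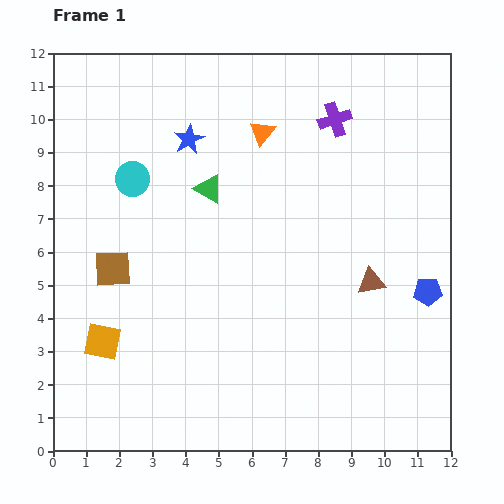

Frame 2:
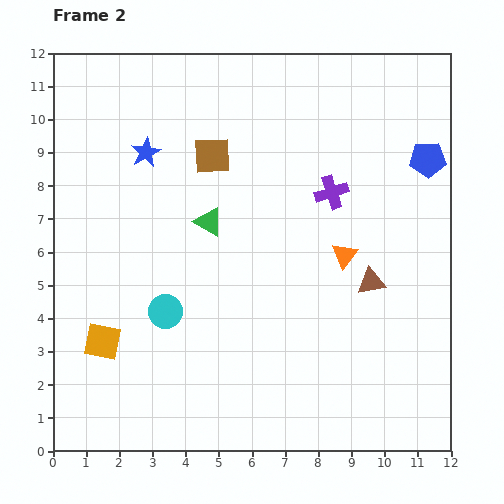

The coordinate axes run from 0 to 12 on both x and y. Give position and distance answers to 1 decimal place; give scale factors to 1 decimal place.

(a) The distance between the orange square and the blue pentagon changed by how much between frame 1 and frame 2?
+1.3

Distance in frame 1: 9.9. Distance in frame 2: 11.2.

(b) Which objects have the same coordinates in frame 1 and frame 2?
the brown triangle, the orange square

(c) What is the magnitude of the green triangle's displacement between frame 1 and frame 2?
1.0

The green triangle moved from (4.7, 7.9) to (4.7, 6.9), a distance of √(0.0² + 1.0²) ≈ 1.0.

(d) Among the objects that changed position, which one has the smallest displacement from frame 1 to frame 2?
the green triangle

(moved 1.0)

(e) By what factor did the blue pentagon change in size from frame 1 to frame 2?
1.3×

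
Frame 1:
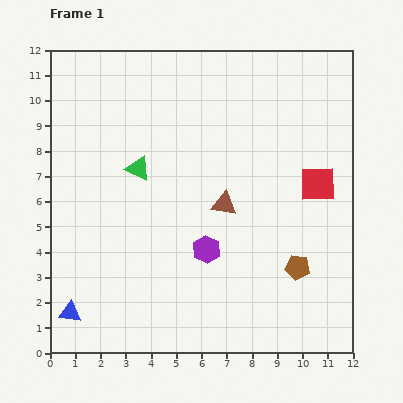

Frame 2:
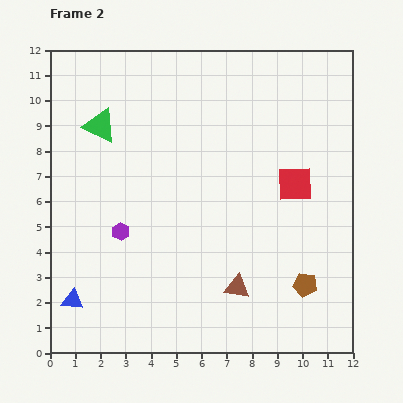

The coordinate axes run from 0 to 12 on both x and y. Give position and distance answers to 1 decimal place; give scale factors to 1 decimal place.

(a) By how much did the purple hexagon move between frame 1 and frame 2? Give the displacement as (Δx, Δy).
(-3.4, 0.7)

The purple hexagon was at (6.2, 4.1) in frame 1 and (2.8, 4.8) in frame 2.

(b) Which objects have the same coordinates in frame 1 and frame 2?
none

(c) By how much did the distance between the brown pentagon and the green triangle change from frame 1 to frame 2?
+2.9

Distance in frame 1: 7.4. Distance in frame 2: 10.3.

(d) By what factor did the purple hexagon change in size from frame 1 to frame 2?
0.6×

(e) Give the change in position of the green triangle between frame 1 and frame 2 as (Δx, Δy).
(-1.5, 1.7)

The green triangle was at (3.5, 7.3) in frame 1 and (2.0, 9.0) in frame 2.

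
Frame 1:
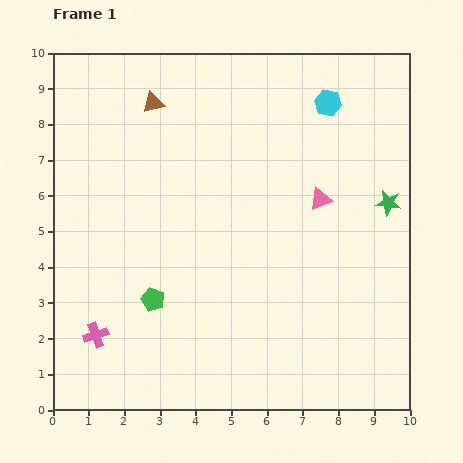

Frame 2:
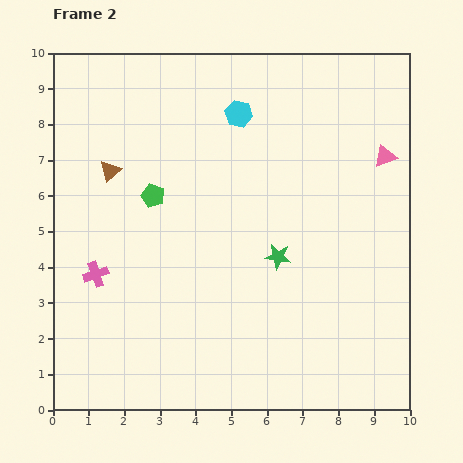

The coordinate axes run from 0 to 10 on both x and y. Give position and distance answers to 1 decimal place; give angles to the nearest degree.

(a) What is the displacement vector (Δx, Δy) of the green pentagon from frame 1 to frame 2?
(0.0, 2.9)

The green pentagon was at (2.8, 3.1) in frame 1 and (2.8, 6.0) in frame 2.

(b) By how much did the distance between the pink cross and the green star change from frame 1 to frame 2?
-3.9

Distance in frame 1: 9.0. Distance in frame 2: 5.1.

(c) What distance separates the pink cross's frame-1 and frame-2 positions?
1.7

The pink cross moved from (1.2, 2.1) to (1.2, 3.8), a distance of √(0.0² + 1.7²) ≈ 1.7.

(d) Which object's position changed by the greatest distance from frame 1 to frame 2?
the green star

(moved 3.4; next 2.9)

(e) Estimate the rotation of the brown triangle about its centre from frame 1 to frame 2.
28° counter-clockwise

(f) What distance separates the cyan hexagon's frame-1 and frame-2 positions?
2.5

The cyan hexagon moved from (7.7, 8.6) to (5.2, 8.3), a distance of √(2.5² + 0.3²) ≈ 2.5.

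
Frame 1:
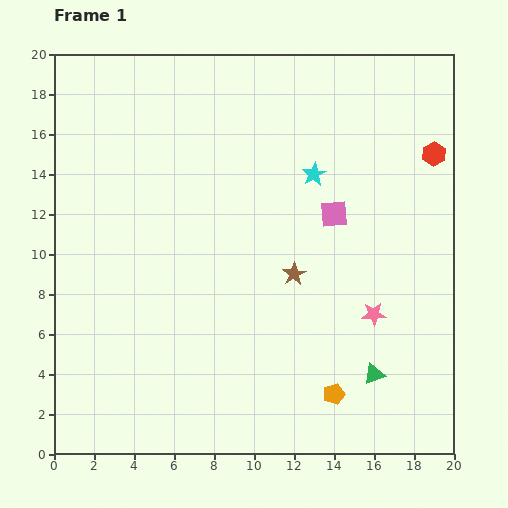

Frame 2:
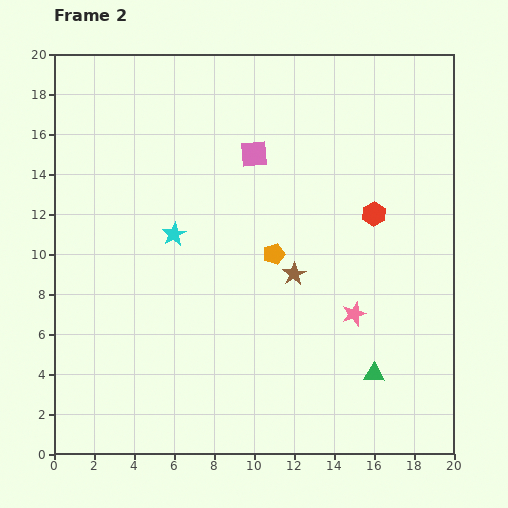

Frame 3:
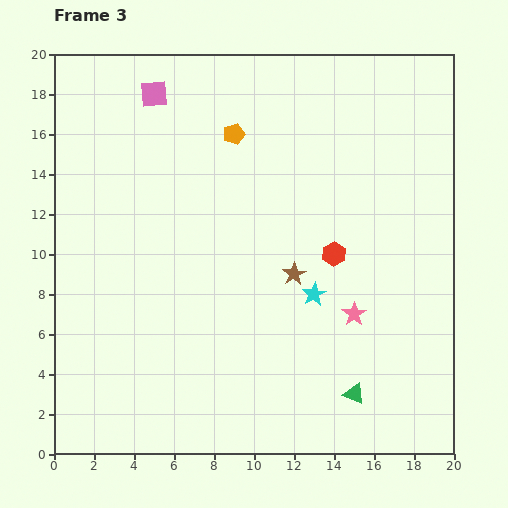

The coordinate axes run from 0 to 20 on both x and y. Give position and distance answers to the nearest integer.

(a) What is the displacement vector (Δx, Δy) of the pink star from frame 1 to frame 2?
(-1, 0)

The pink star was at (16, 7) in frame 1 and (15, 7) in frame 2.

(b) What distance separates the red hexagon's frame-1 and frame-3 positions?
7

The red hexagon moved from (19, 15) to (14, 10), a distance of √(5² + 5²) ≈ 7.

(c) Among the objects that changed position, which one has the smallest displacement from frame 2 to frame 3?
the green triangle

(moved 1)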